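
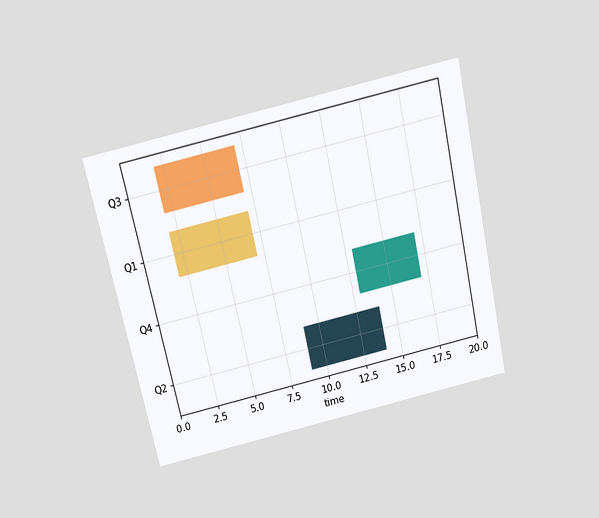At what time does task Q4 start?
The chart is tilted about 13° counter-clockwise and viewed slightly from above. The Q4 bar begins at t=13.

13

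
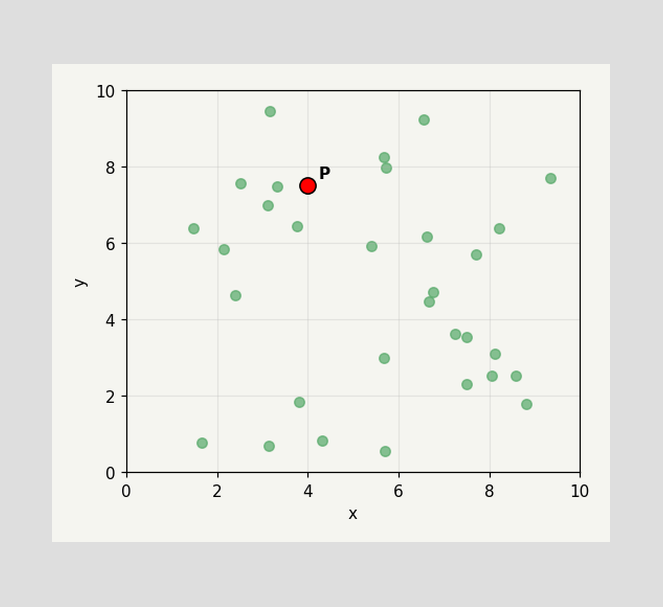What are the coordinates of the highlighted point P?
Following the gridlines from P to each axis, P sits at (4, 7.5).

(4, 7.5)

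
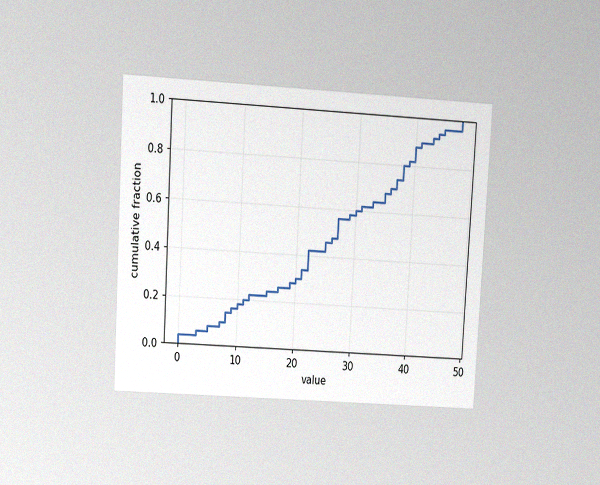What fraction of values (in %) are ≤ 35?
68%

The chart is tilted about 3° clockwise and viewed at a slight angle, with some photo noise. At x=35 the ECDF step is at 68%.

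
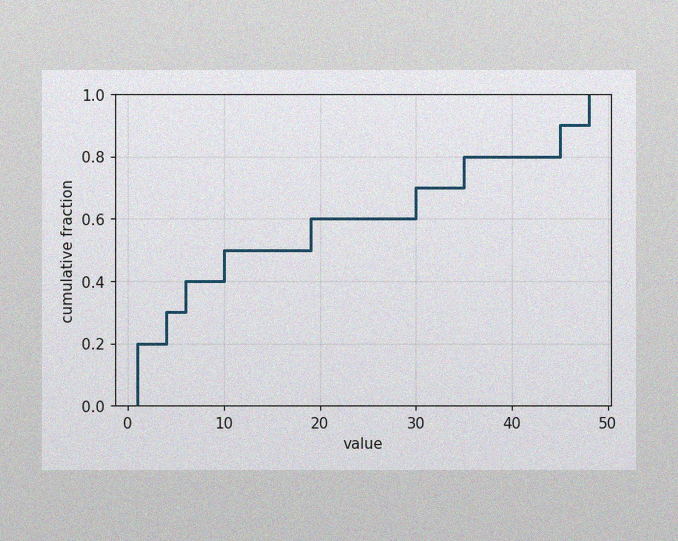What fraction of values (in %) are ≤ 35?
80%

The image has some photo noise and uneven lighting. At x=35 the ECDF step is at 80%.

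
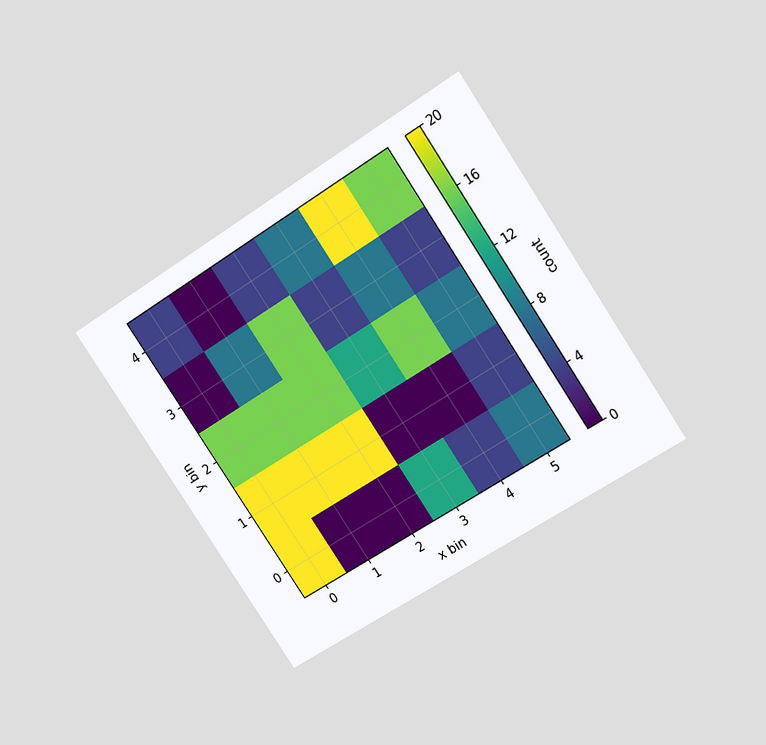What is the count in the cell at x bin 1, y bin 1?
20

The chart is tilted about 34° counter-clockwise and viewed slightly from above. Matching the cell (1, 1) against the colorbar gives 20.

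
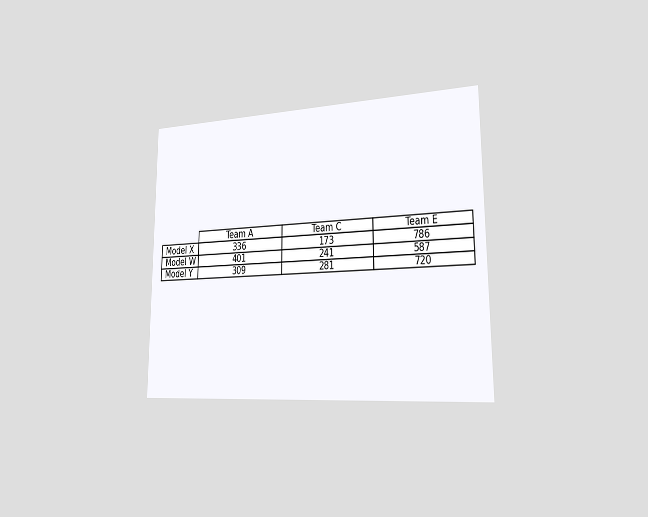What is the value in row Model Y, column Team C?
281

The chart is viewed slightly from the right. The (Model Y, Team C) cell reads 281.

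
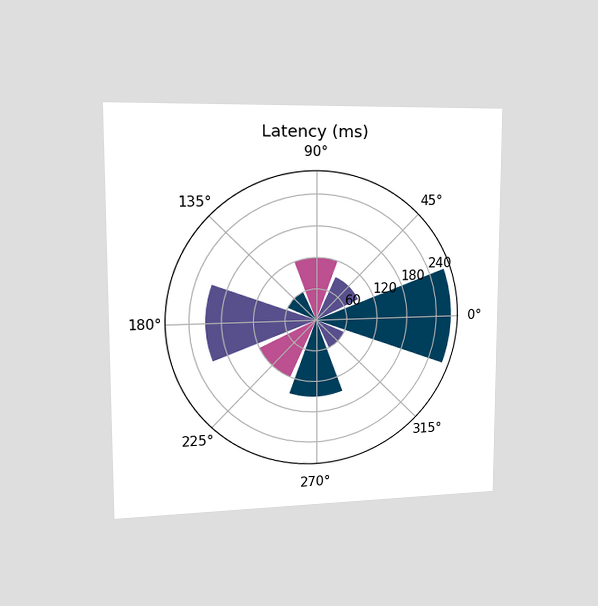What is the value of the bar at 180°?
The chart is viewed slightly from the left. The bar at 180° reaches 210ms on the radial axis.

210ms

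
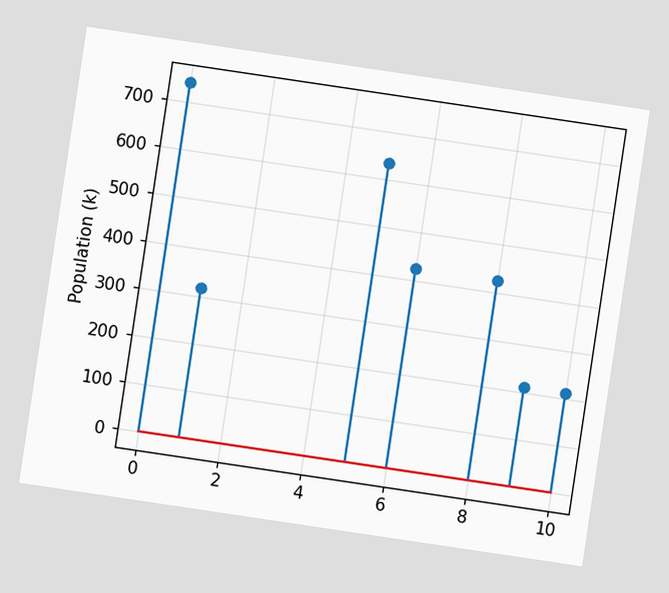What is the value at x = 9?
The chart is tilted about 8° clockwise. The stem at x=9 reaches 212k.

212k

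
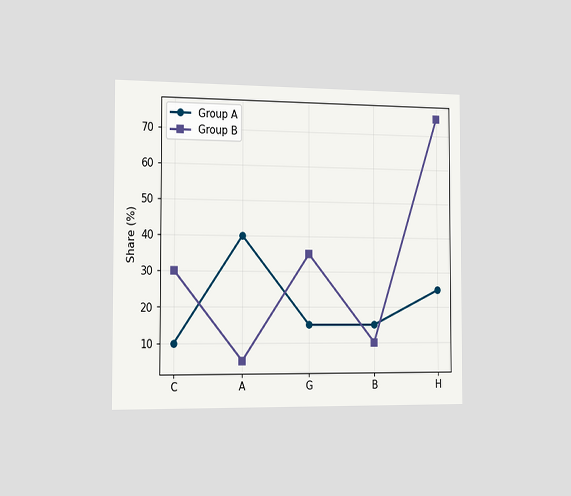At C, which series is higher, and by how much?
Group B, by 20%

The chart is viewed slightly from the left. At C, Group B sits above the other line by 20%.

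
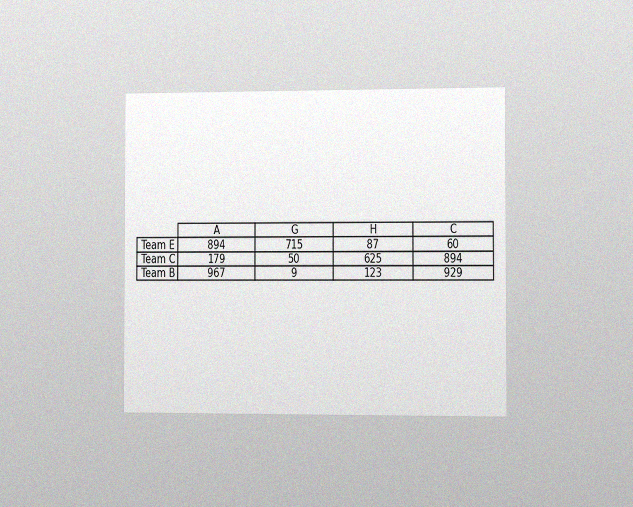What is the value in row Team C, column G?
The chart is viewed slightly from the right, with some photo noise. The (Team C, G) cell reads 50.

50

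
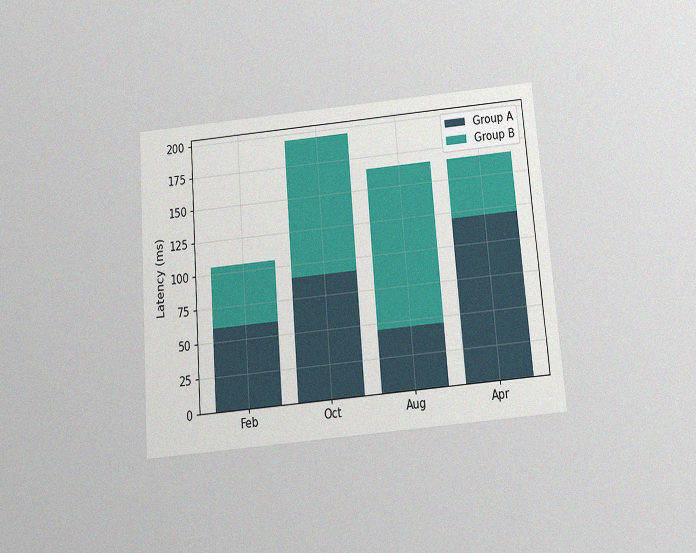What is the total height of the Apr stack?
165ms

The chart is tilted about 4° counter-clockwise and viewed slightly from below, with some photo noise. The Apr stack's top reaches 165ms on the y-axis.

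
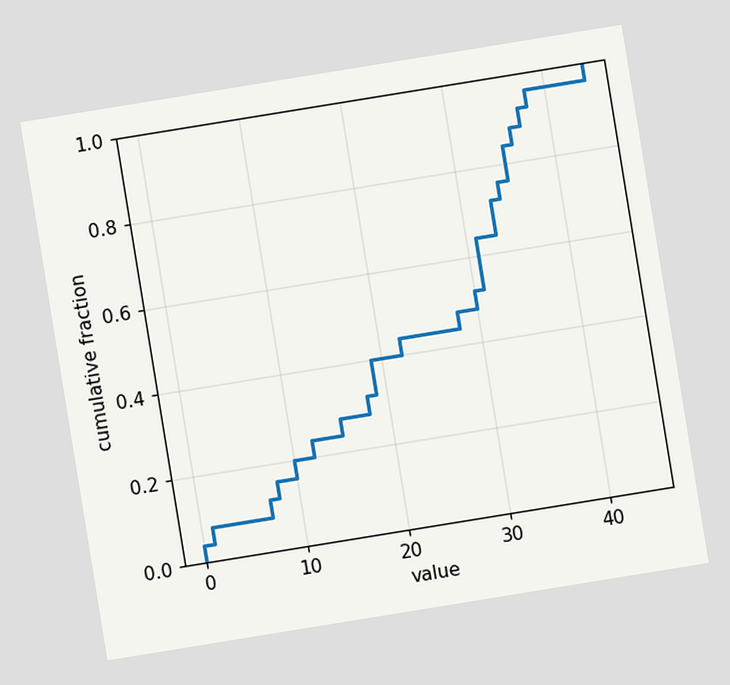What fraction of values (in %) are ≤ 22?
44%

The chart is tilted about 9° counter-clockwise. At x=22 the ECDF step is at 44%.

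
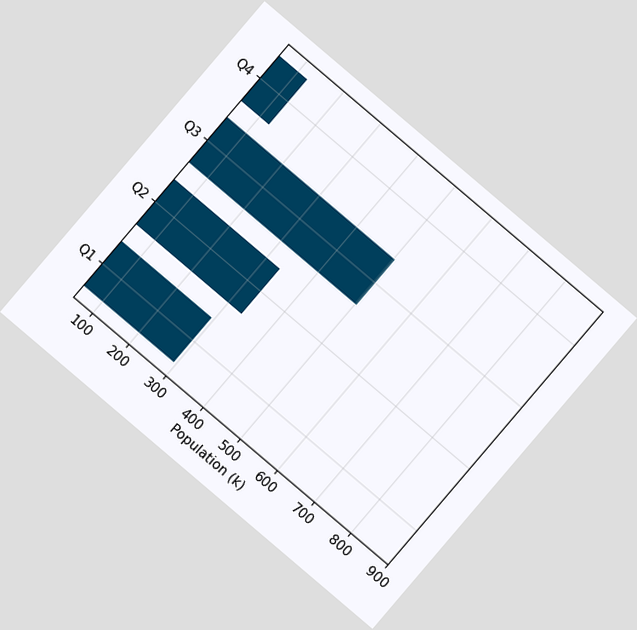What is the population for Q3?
504k

The chart is tilted about 40° clockwise. Reading along the chart's x-axis, the Q3 bar reaches 504k.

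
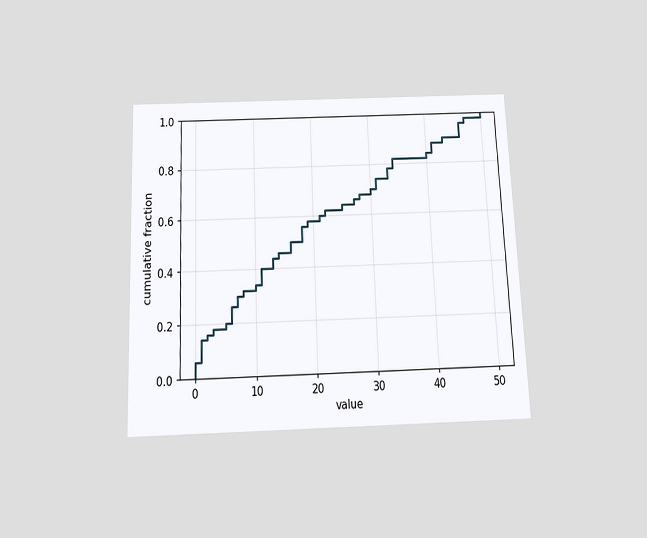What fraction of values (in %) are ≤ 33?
The chart is tilted about 2° counter-clockwise and viewed slightly from below. At x=33 the ECDF step is at 78%.

78%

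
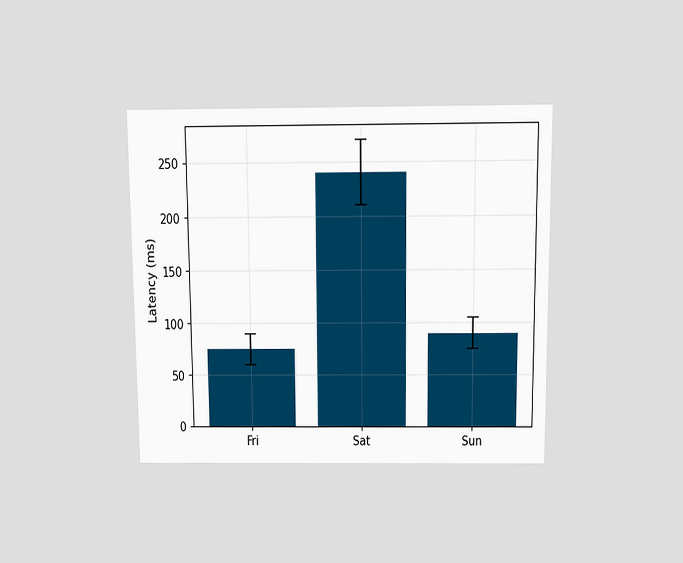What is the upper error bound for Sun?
105ms

The chart is viewed slightly from above. The Sun bar's upper whisker reaches 105ms.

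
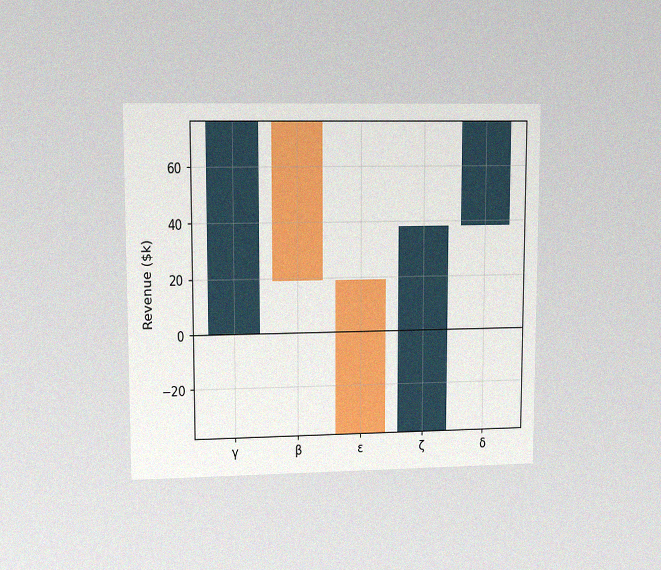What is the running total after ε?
The chart is viewed at a slight angle, with some photo noise. After ε the running total reaches $-38k.

$-38k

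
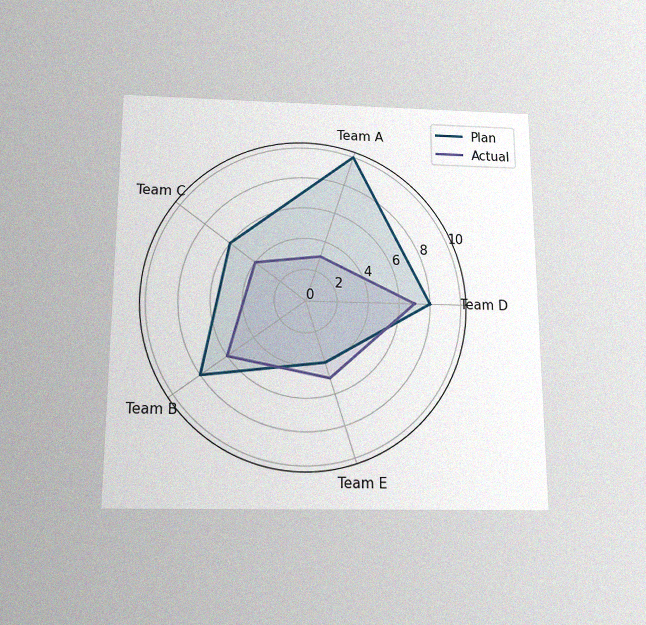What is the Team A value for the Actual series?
3

The chart is viewed slightly from below, with some photo noise. On the Team A axis, Actual reaches 3.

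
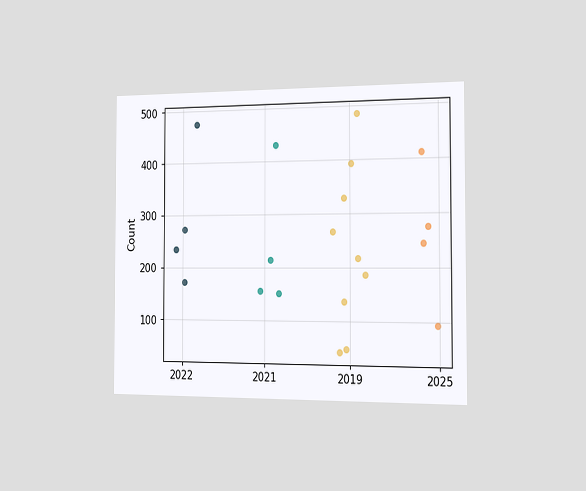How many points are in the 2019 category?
The chart is viewed slightly from the right. Counting the markers in the 2019 column gives 9.

9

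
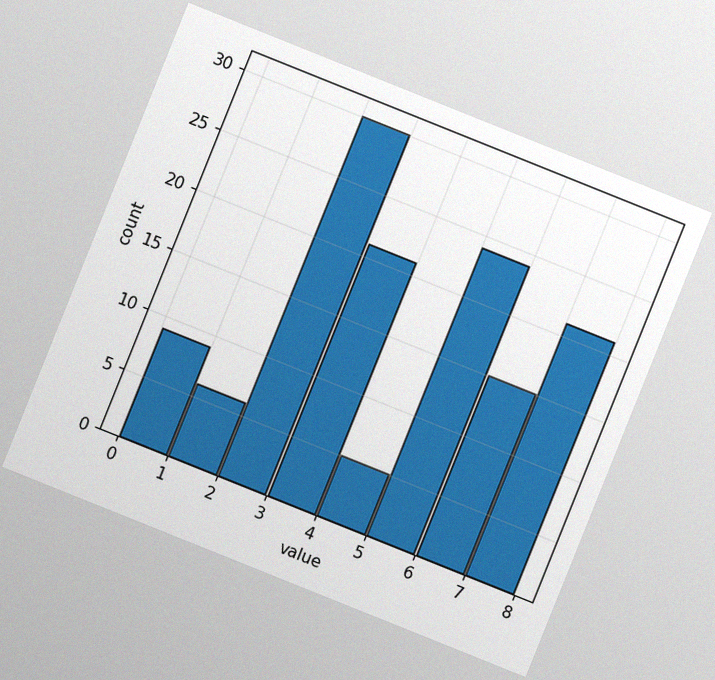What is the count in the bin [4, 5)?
5

The chart is tilted about 22° clockwise, with some photo noise. The [4, 5) bin has height 5.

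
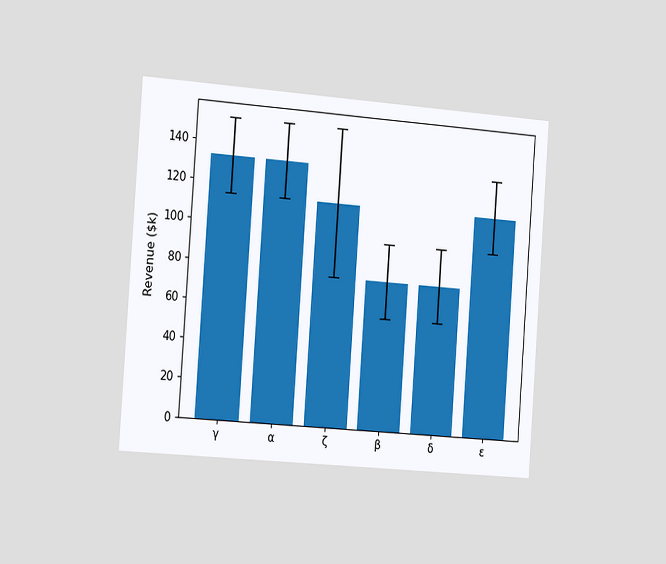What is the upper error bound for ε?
The chart is tilted about 4° clockwise and viewed slightly from the left. The ε bar's upper whisker reaches $133k.

$133k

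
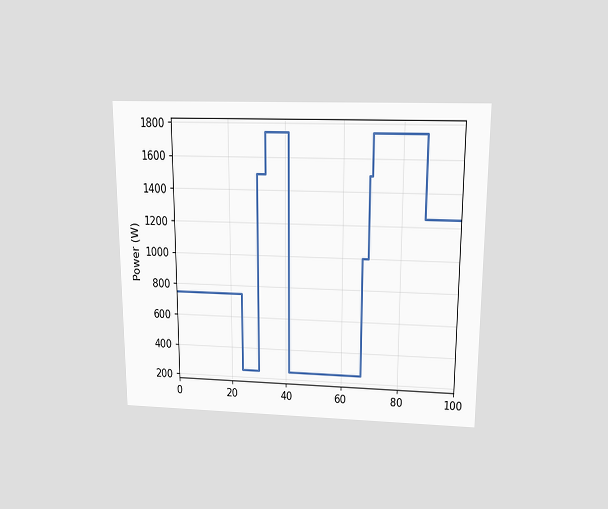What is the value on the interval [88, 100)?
1250W

The chart is viewed slightly from above. On [88, 100) the step sits at 1250W.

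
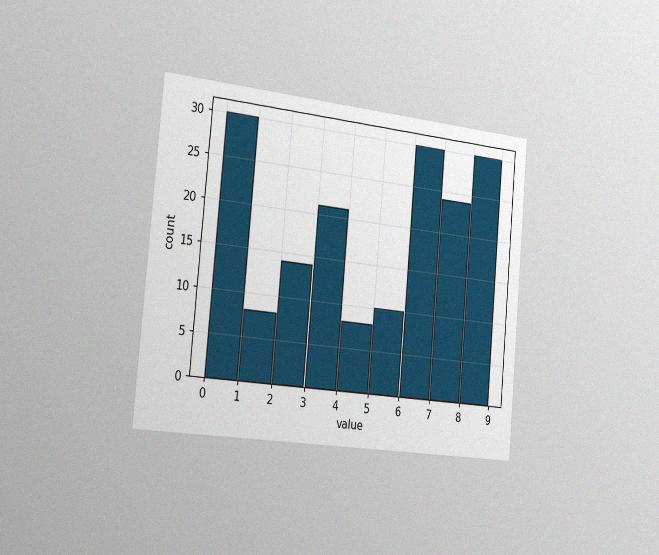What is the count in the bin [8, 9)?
The chart is tilted about 5° clockwise and viewed slightly from the left, with some photo noise. The [8, 9) bin has height 30.

30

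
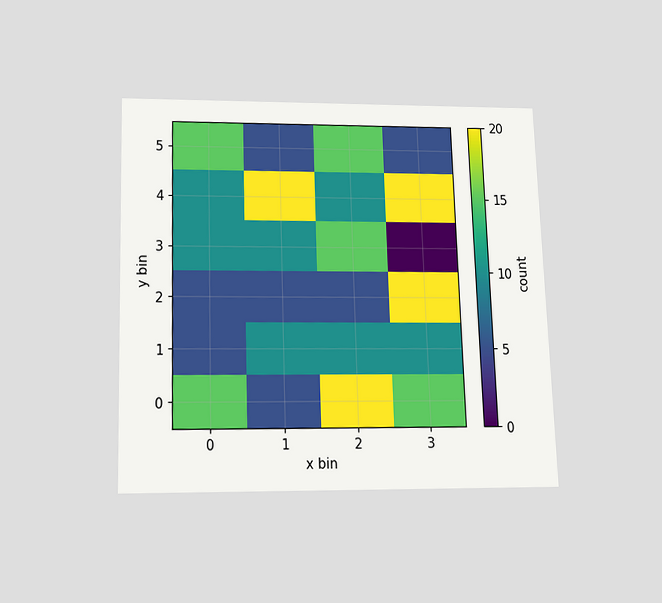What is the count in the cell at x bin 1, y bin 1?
The chart is viewed slightly from below. Matching the cell (1, 1) against the colorbar gives 10.

10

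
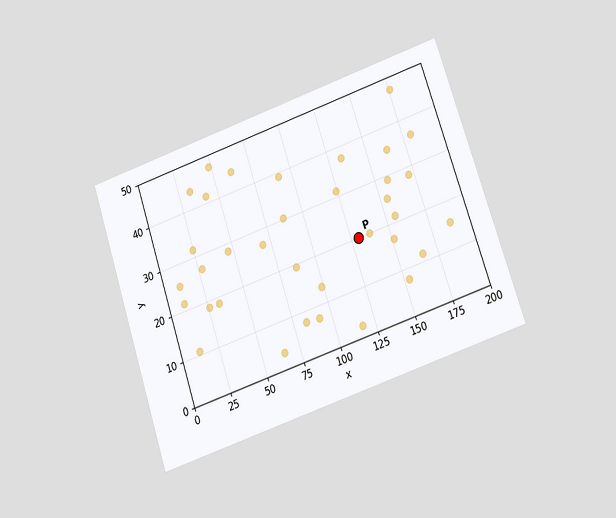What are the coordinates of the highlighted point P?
(130, 20)

The chart is tilted about 18° counter-clockwise and viewed at a slight angle. Following the gridlines from P to each axis, P sits at (130, 20).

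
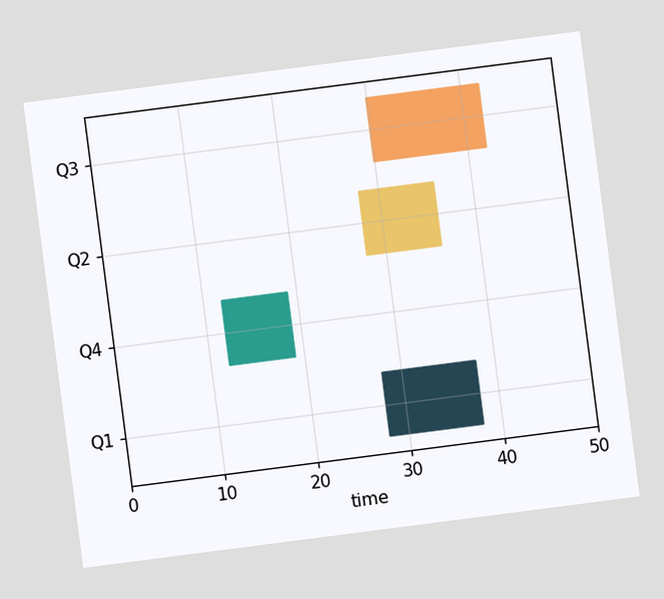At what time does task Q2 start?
The chart is tilted about 7° counter-clockwise. The Q2 bar begins at t=28.

28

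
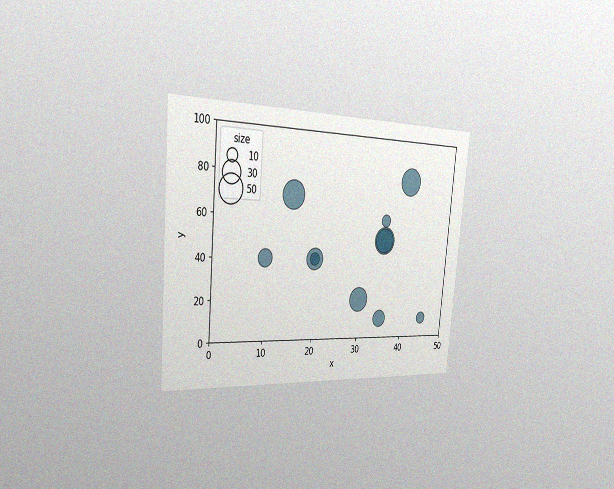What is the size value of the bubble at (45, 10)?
10

The chart is tilted about 5° clockwise and viewed slightly from the left, with some photo noise. Matching the bubble at (45, 10) against the size legend gives 10.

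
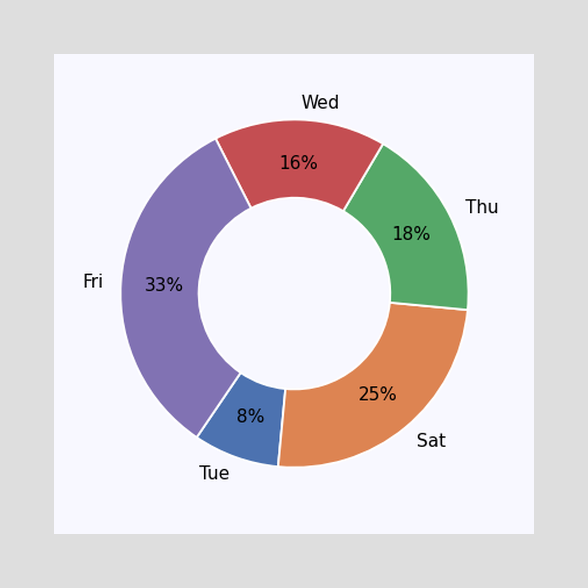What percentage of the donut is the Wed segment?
16%

The Wed segment takes up 16% of the ring.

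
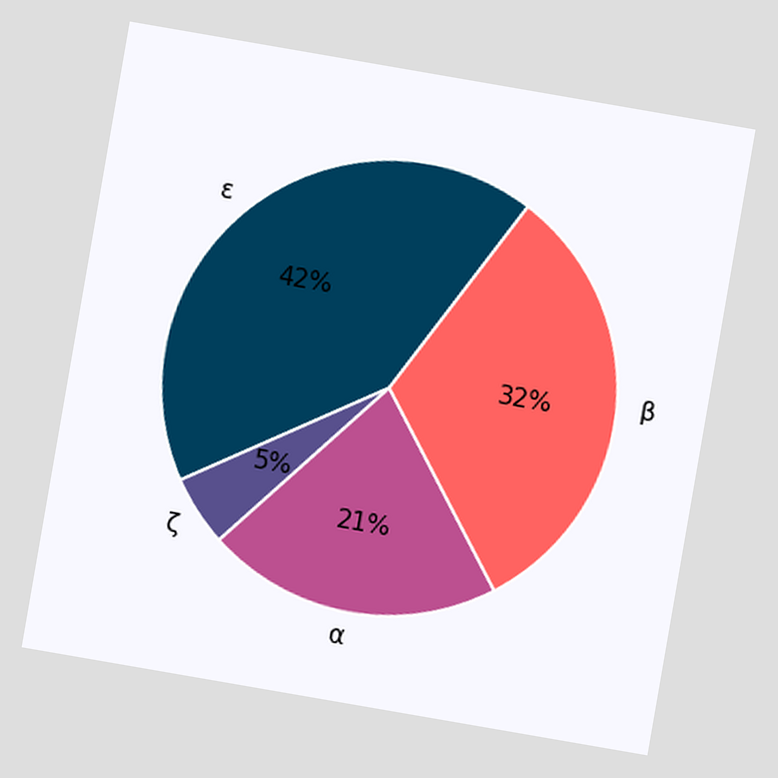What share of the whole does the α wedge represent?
21%

The chart is tilted about 10° clockwise. The α slice takes up 21% of the pie.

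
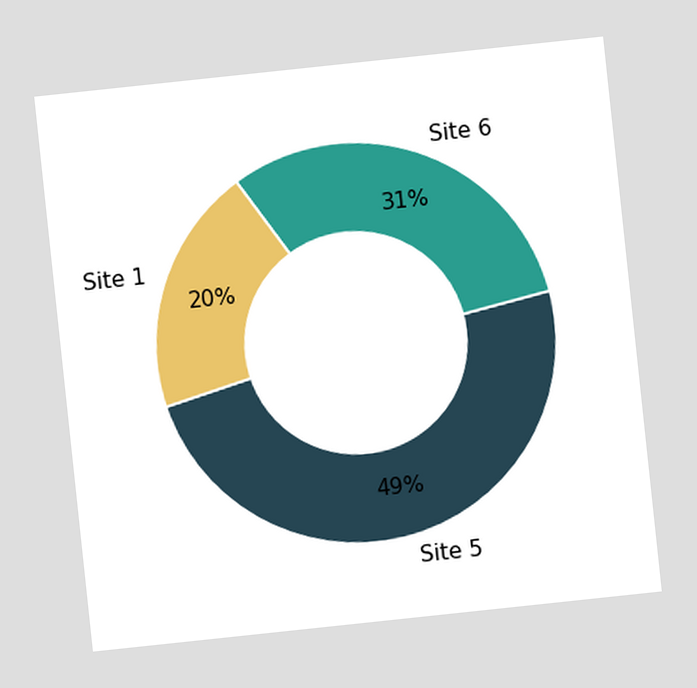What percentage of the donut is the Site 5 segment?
49%

The chart is tilted about 6° counter-clockwise. The Site 5 segment takes up 49% of the ring.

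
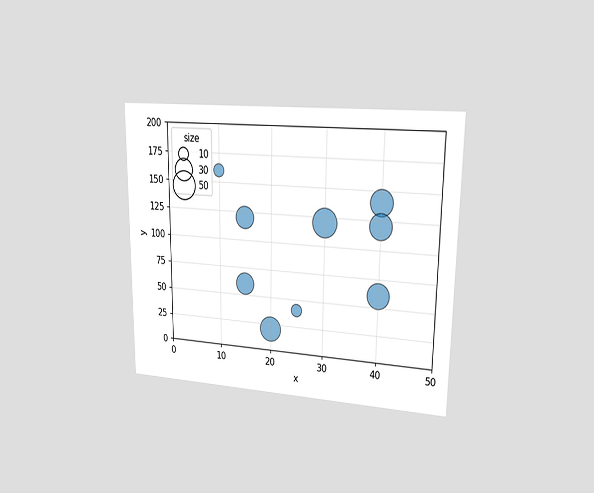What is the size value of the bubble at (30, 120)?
50

The chart is viewed at a slight angle. Matching the bubble at (30, 120) against the size legend gives 50.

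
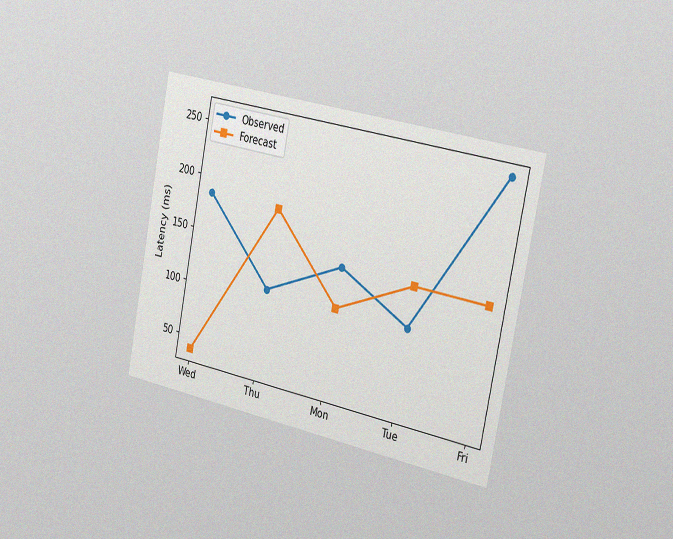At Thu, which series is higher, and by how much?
Forecast, by 74ms

The chart is tilted about 11° clockwise and viewed slightly from the right, with some photo noise. At Thu, Forecast sits above the other line by 74ms.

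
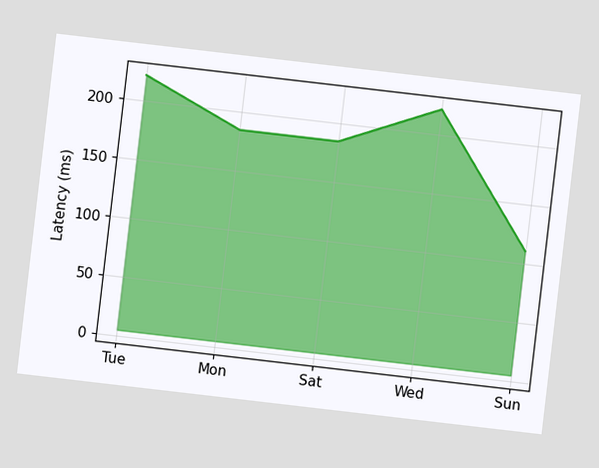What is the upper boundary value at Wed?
222ms

The chart is tilted about 7° clockwise. At Wed the upper boundary is at 222ms.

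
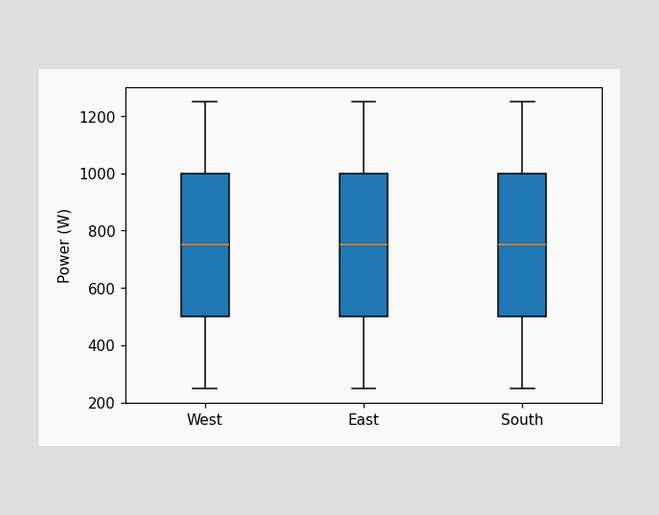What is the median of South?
The median line in the South box sits at 750W.

750W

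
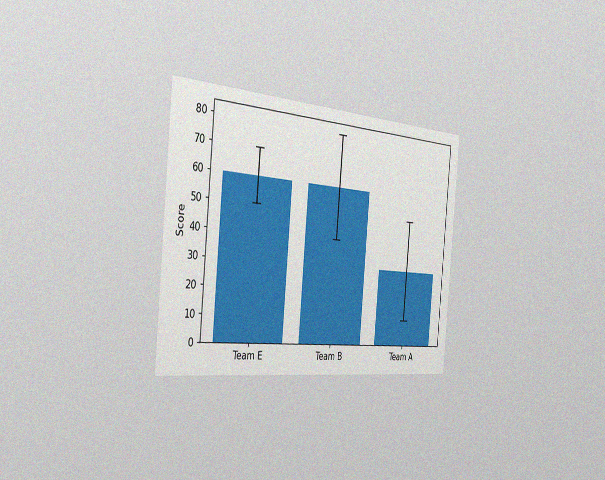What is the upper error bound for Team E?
70

The chart is tilted about 5° clockwise and viewed slightly from the left, with some photo noise. The Team E bar's upper whisker reaches 70.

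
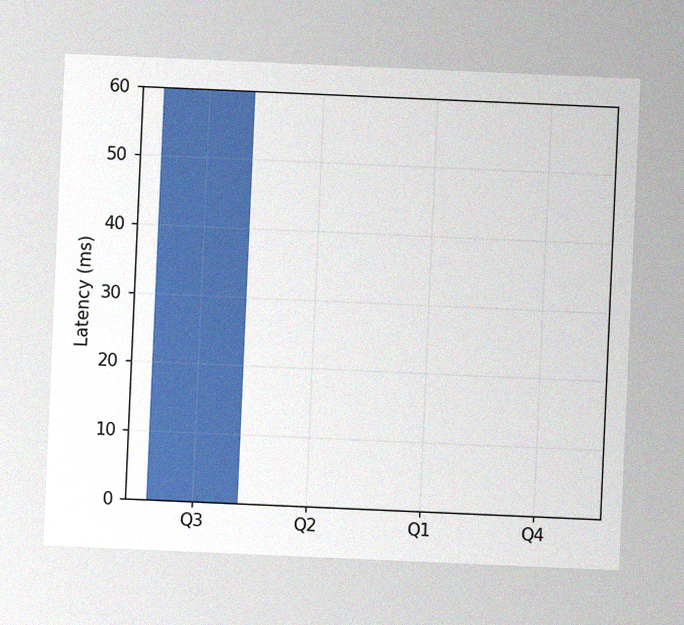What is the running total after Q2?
60ms

The chart is tilted about 3° clockwise, with some photo noise. After Q2 the running total reaches 60ms.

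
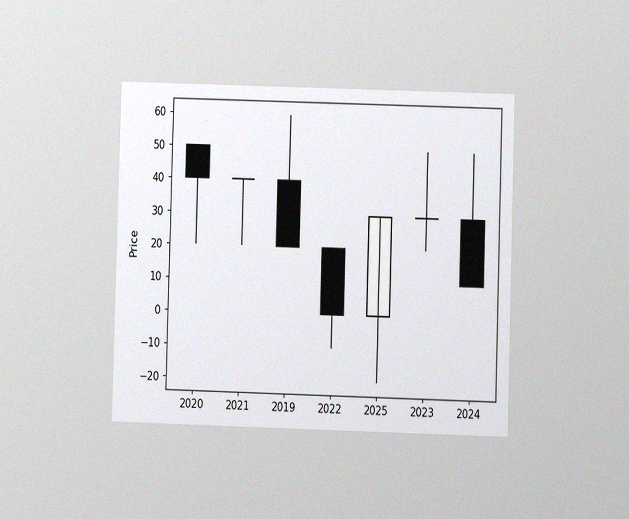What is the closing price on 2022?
0

The chart is viewed at a slight angle, with some photo noise. The 2022 candle closes at 0.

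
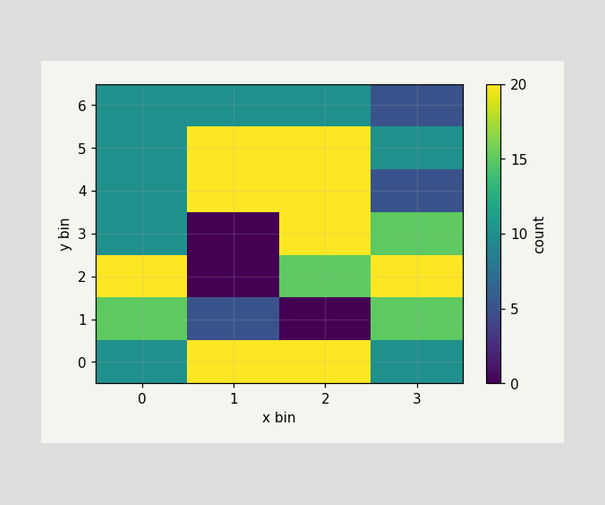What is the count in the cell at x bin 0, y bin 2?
20

Matching the cell (0, 2) against the colorbar gives 20.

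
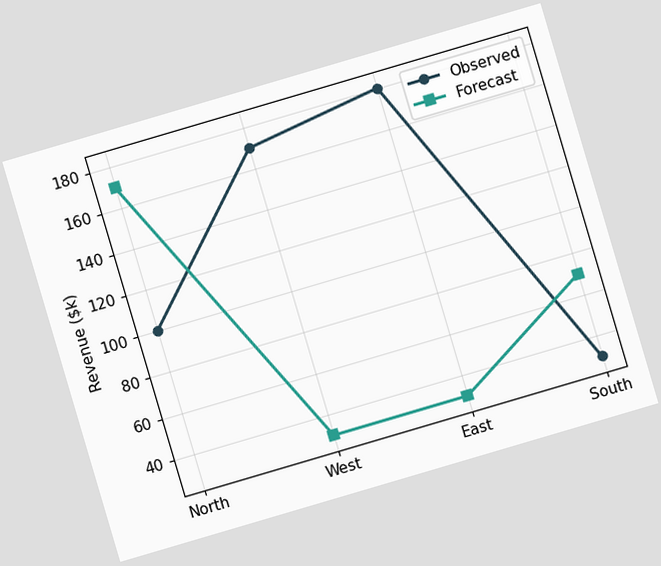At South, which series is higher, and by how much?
The chart is tilted about 16° counter-clockwise. At South, Forecast sits above the other line by $40k.

Forecast, by $40k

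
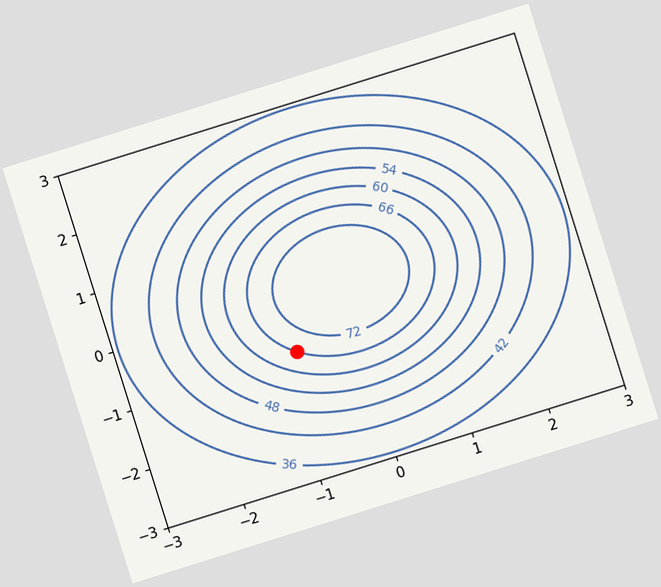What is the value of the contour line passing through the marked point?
66

The chart is tilted about 17° counter-clockwise. The marked point sits on the contour labelled 66.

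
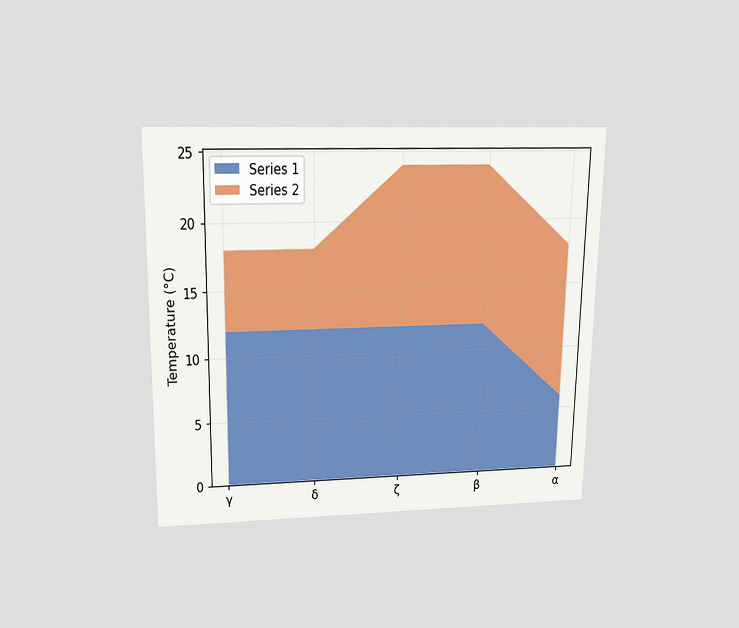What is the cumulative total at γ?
18°C

The chart is viewed slightly from above. The stacked total at γ reaches 18°C.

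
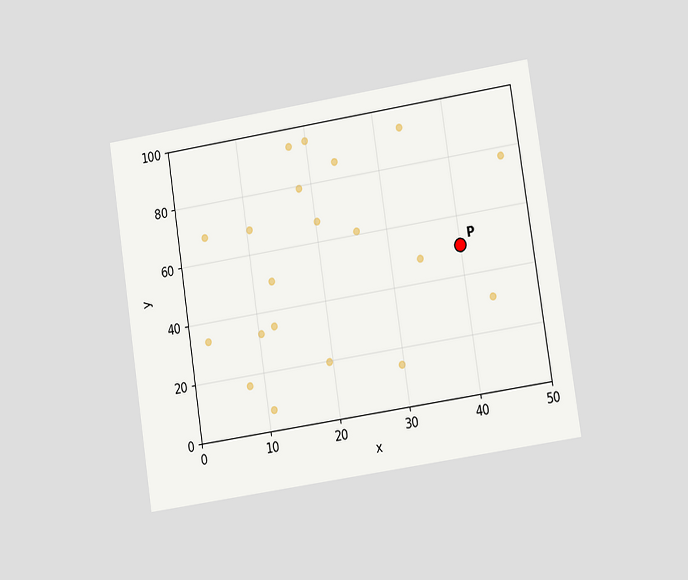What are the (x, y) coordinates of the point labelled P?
(40, 50)

The chart is tilted about 9° counter-clockwise and viewed at a slight angle. Following the gridlines from P to each axis, P sits at (40, 50).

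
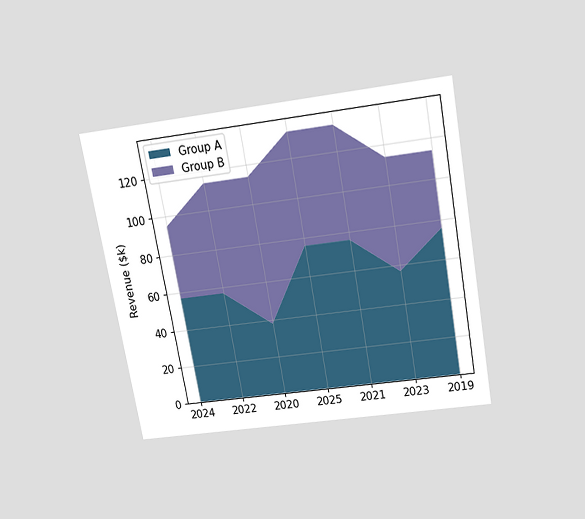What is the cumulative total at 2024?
The chart is tilted about 10° counter-clockwise and viewed slightly from above. The stacked total at 2024 reaches $95k.

$95k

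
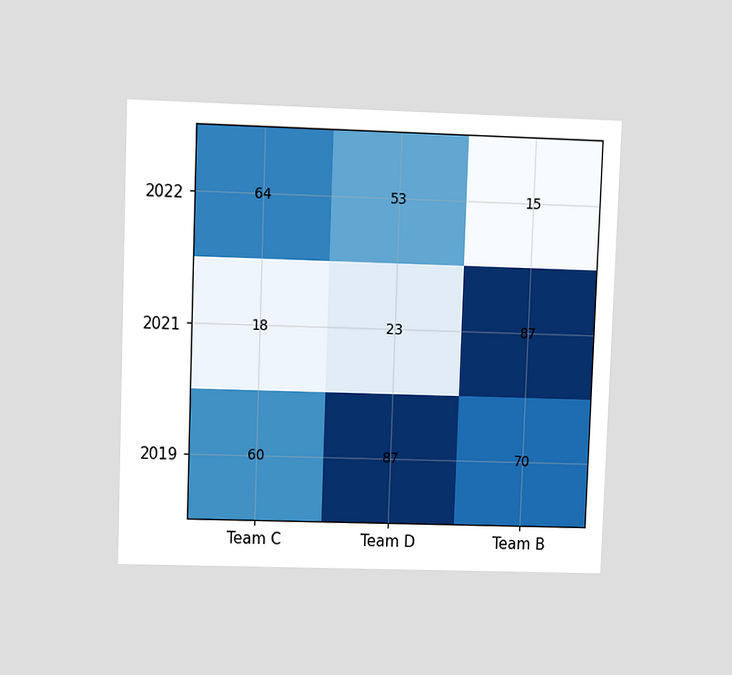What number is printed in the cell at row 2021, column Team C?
The chart is tilted about 2° clockwise and viewed at a slight angle. The (2021, Team C) cell reads 18.

18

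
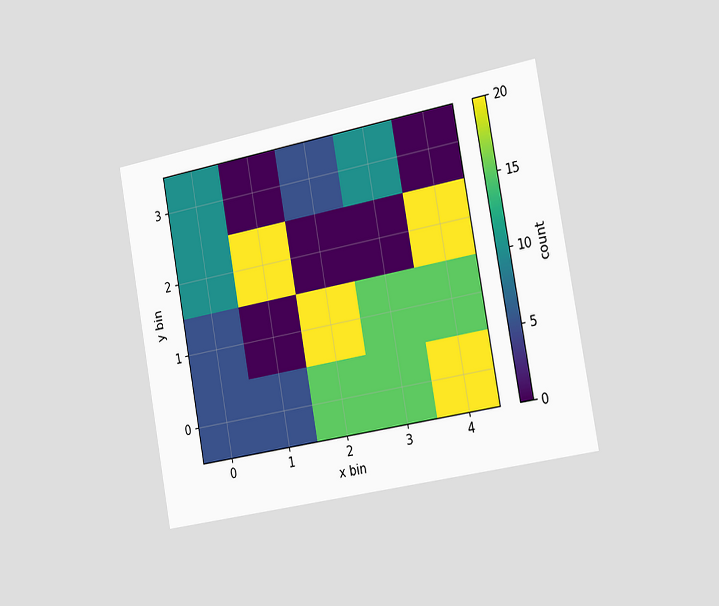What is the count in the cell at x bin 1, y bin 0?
5

The chart is tilted about 10° counter-clockwise and viewed slightly from the right. Matching the cell (1, 0) against the colorbar gives 5.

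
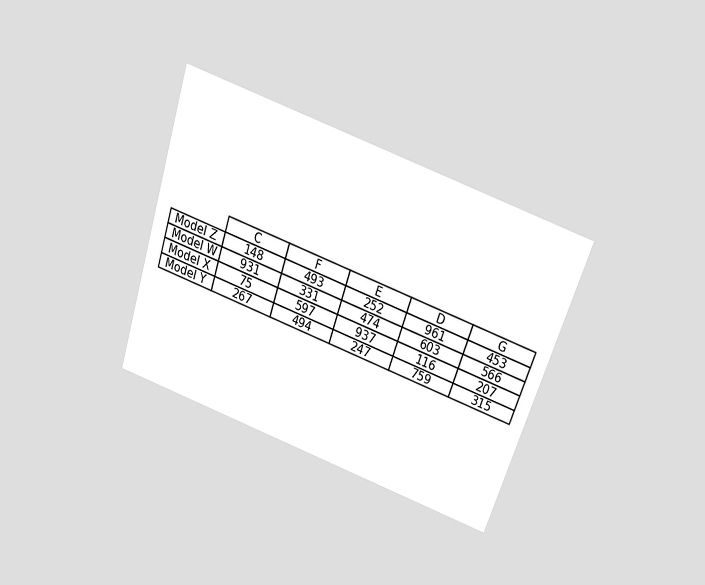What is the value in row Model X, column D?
The chart is tilted about 19° clockwise and viewed slightly from above. The (Model X, D) cell reads 116.

116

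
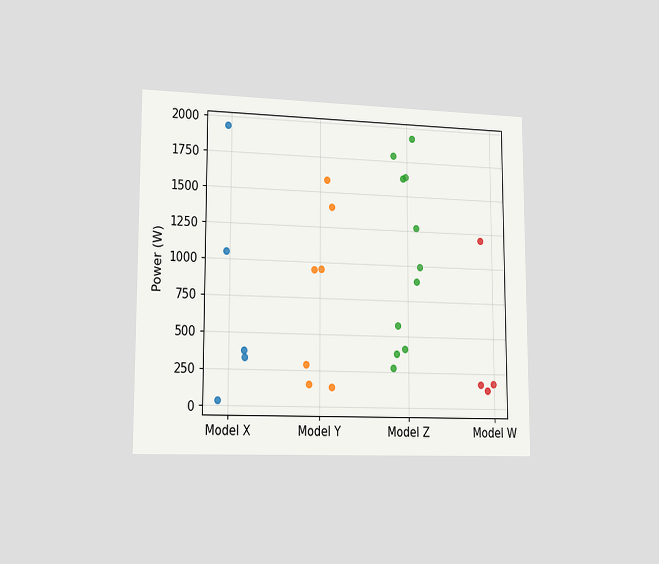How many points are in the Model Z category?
11

The chart is viewed slightly from the left. Counting the markers in the Model Z column gives 11.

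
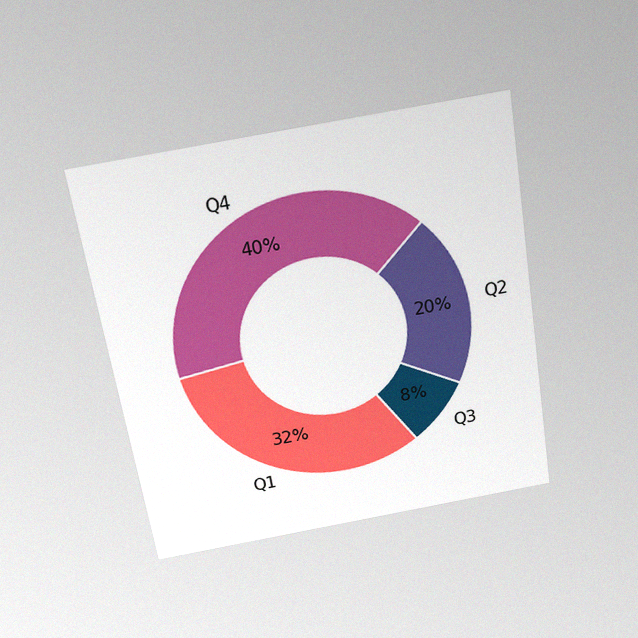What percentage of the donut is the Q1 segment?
The chart is tilted about 9° counter-clockwise and viewed slightly from above, with some photo noise. The Q1 segment takes up 32% of the ring.

32%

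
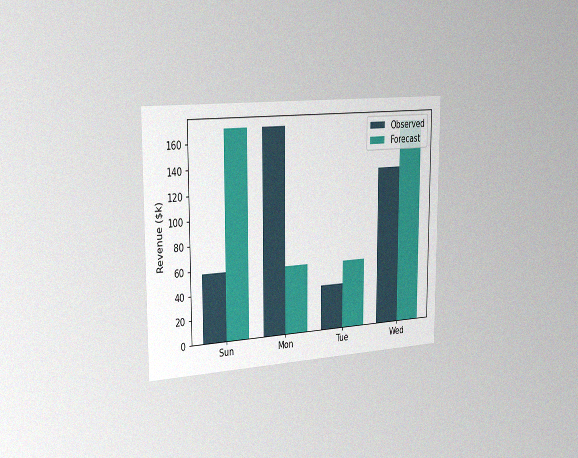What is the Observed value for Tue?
The chart is viewed slightly from the left, with some photo noise. The Observed bar at Tue reaches $38k on the y-axis.

$38k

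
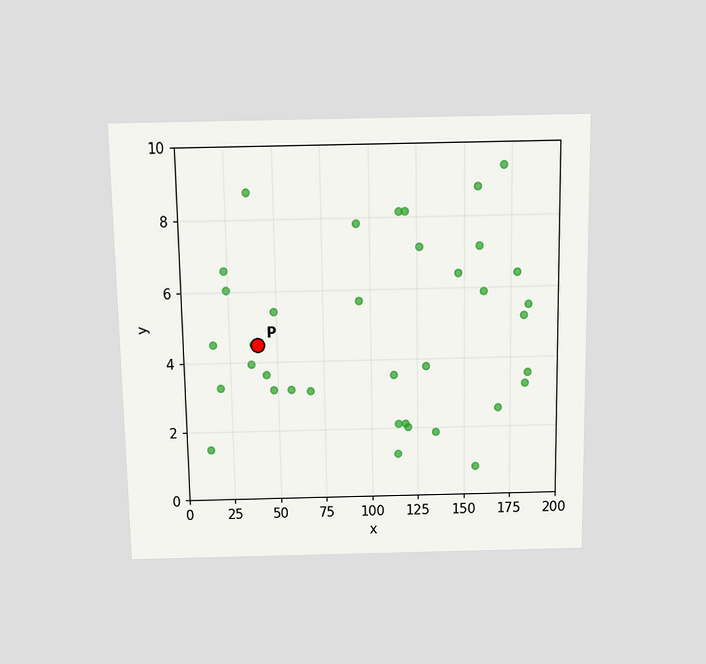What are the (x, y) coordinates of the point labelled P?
The chart is viewed slightly from above. Following the gridlines from P to each axis, P sits at (40, 4.5).

(40, 4.5)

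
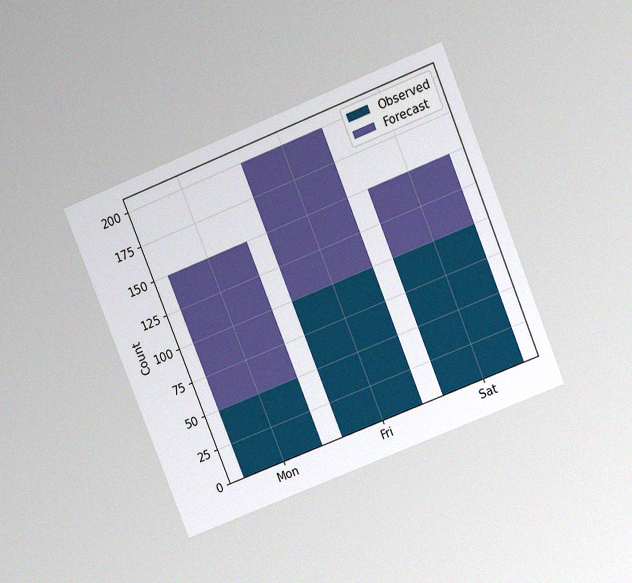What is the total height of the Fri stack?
The chart is tilted about 22° counter-clockwise and viewed at a slight angle, with some photo noise. The Fri stack's top reaches 200 on the y-axis.

200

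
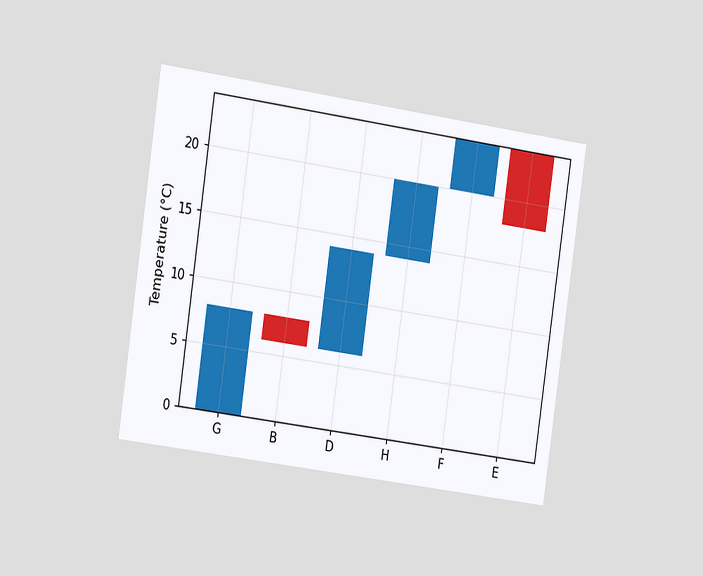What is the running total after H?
The chart is tilted about 8° clockwise and viewed slightly from the left. After H the running total reaches 20°C.

20°C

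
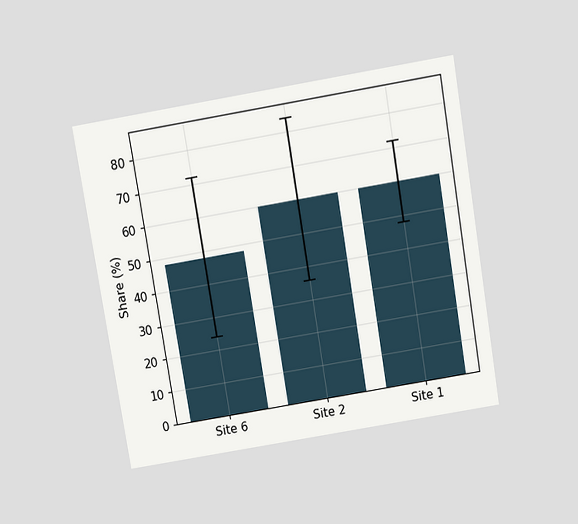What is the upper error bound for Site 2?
84%

The chart is tilted about 9° counter-clockwise and viewed slightly from above. The Site 2 bar's upper whisker reaches 84%.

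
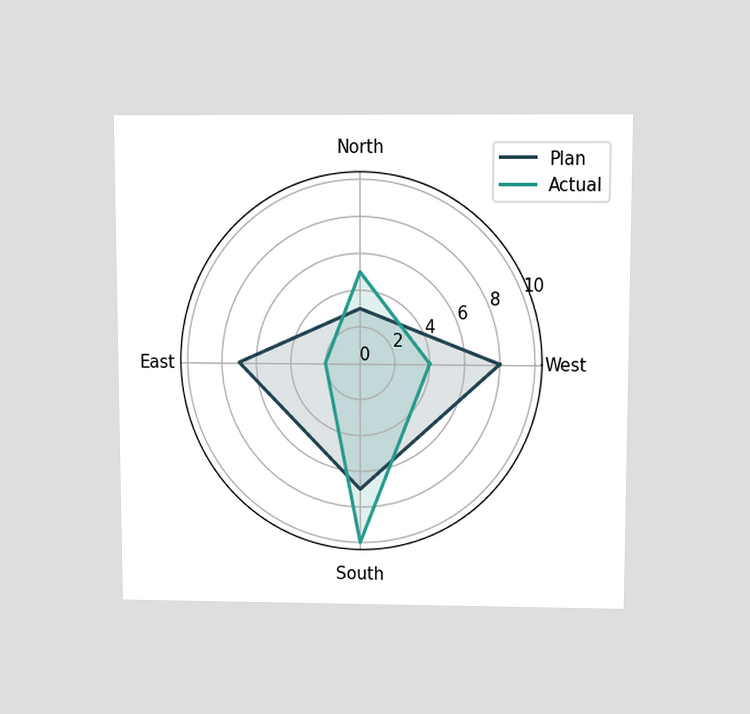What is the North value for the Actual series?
5

The chart is viewed slightly from above. On the North axis, Actual reaches 5.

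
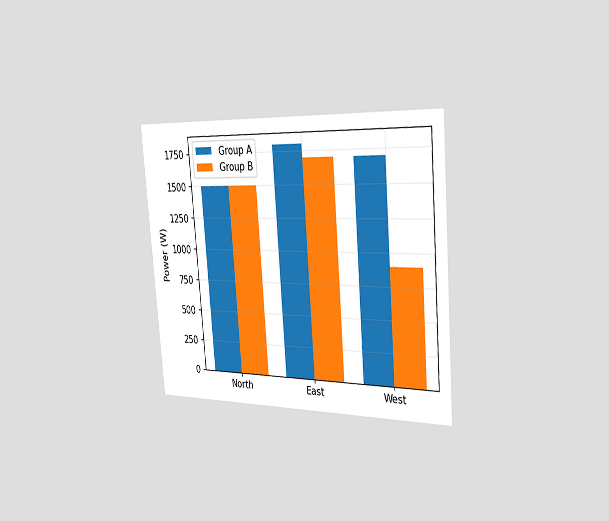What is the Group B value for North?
1500W

The chart is tilted about 5° counter-clockwise and viewed slightly from the right. The Group B bar at North reaches 1500W on the y-axis.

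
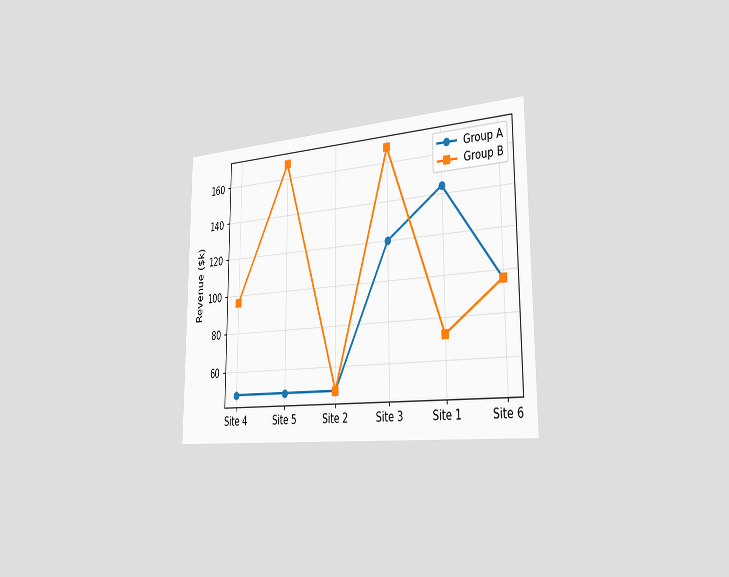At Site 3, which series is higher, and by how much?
The chart is viewed slightly from the right. At Site 3, Group B sits above the other line by $48k.

Group B, by $48k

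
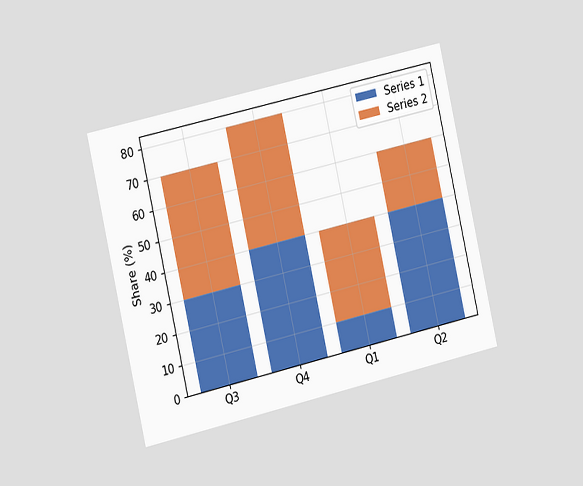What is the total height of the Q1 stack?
40%

The chart is tilted about 13° counter-clockwise and viewed slightly from the left. The Q1 stack's top reaches 40% on the y-axis.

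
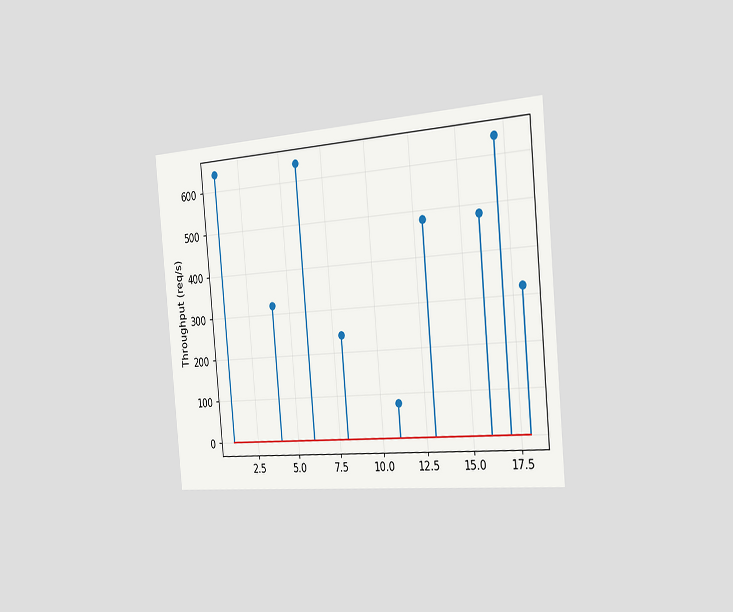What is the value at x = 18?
The chart is tilted about 5° counter-clockwise and viewed slightly from the right. The stem at x=18 reaches 320req/s.

320req/s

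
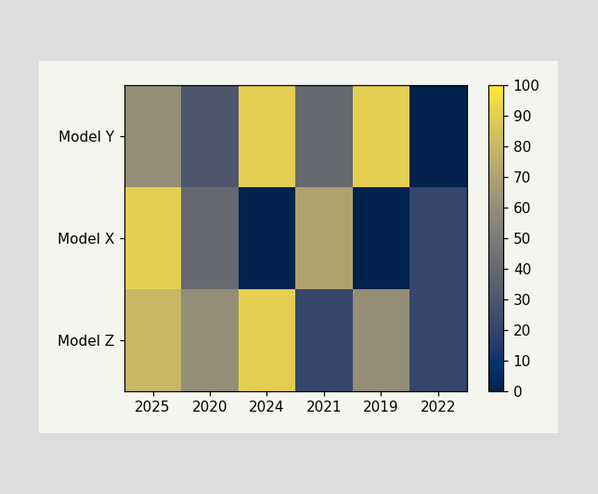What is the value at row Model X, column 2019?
0

Matching cell (Model X, 2019) against the colorbar gives 0.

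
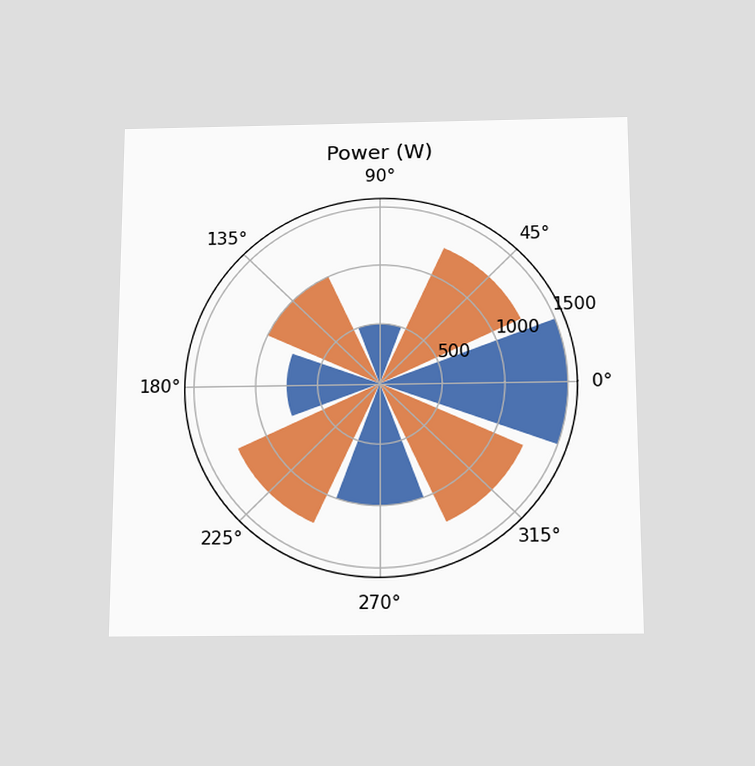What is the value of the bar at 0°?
1500W

The chart is viewed slightly from below. The bar at 0° reaches 1500W on the radial axis.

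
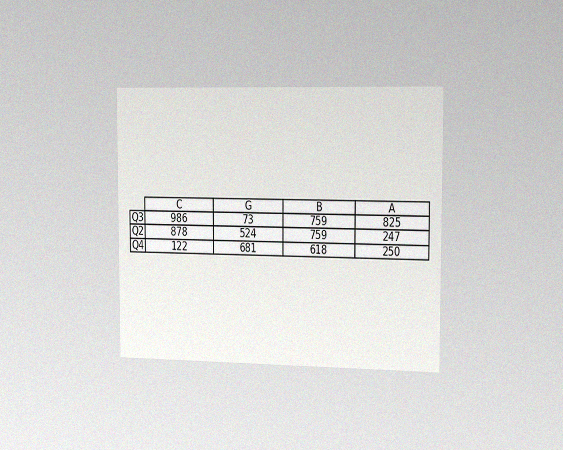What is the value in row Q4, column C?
122

The chart is viewed slightly from the right, with some photo noise. The (Q4, C) cell reads 122.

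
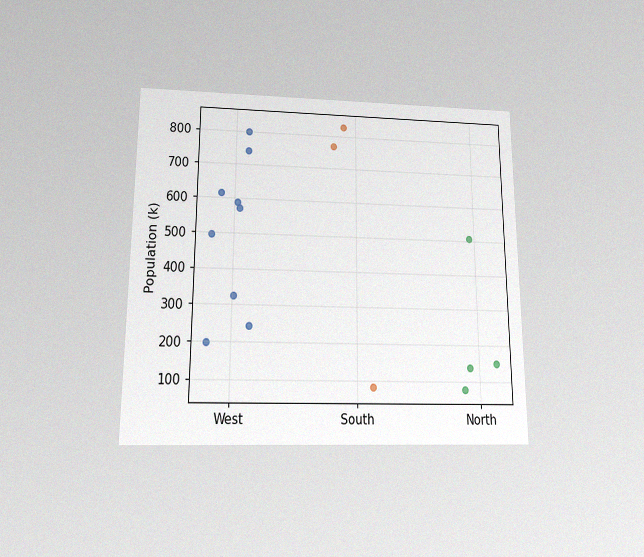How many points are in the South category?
3

The chart is viewed slightly from below, with some photo noise. Counting the markers in the South column gives 3.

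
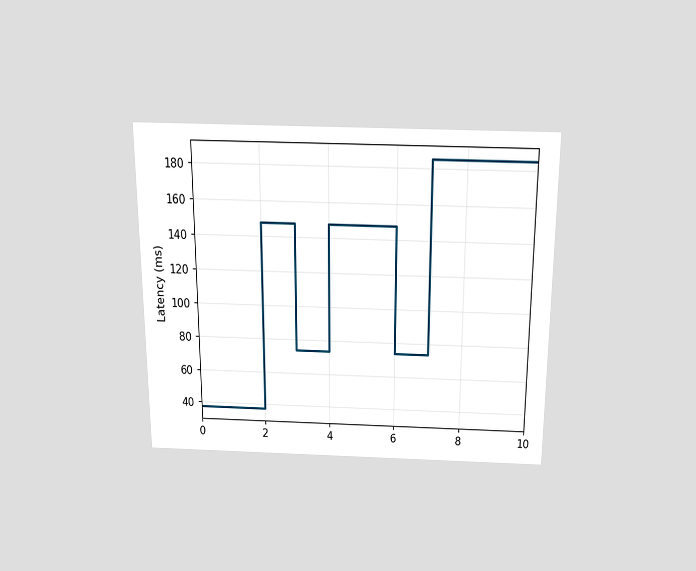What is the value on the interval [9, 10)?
The chart is viewed slightly from above. On [9, 10) the step sits at 185ms.

185ms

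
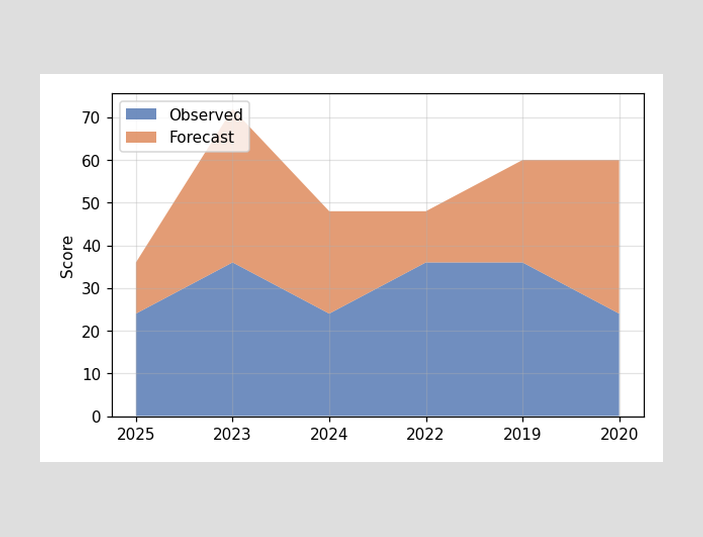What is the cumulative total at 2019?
The stacked total at 2019 reaches 60.

60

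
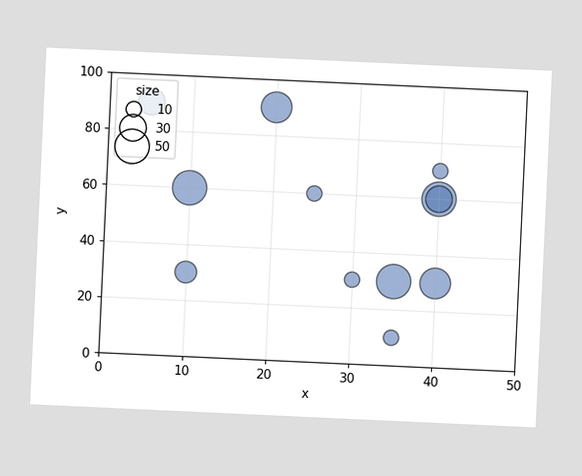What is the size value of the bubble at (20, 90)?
40

The chart is tilted about 3° clockwise. Matching the bubble at (20, 90) against the size legend gives 40.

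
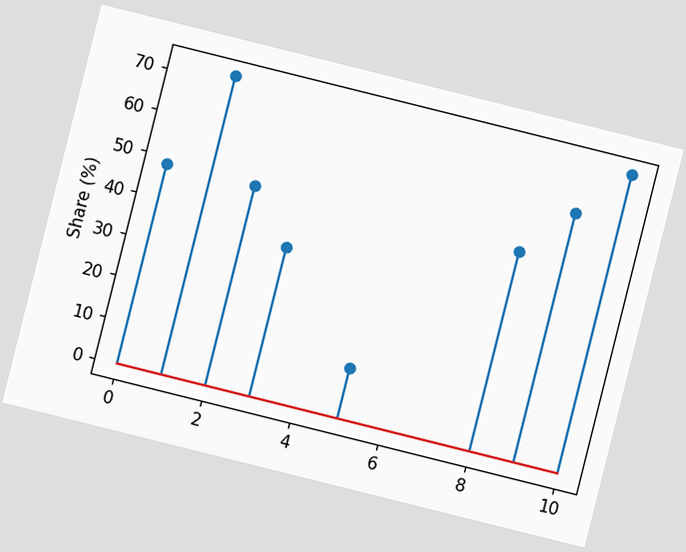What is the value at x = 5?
The chart is tilted about 14° clockwise. The stem at x=5 reaches 12%.

12%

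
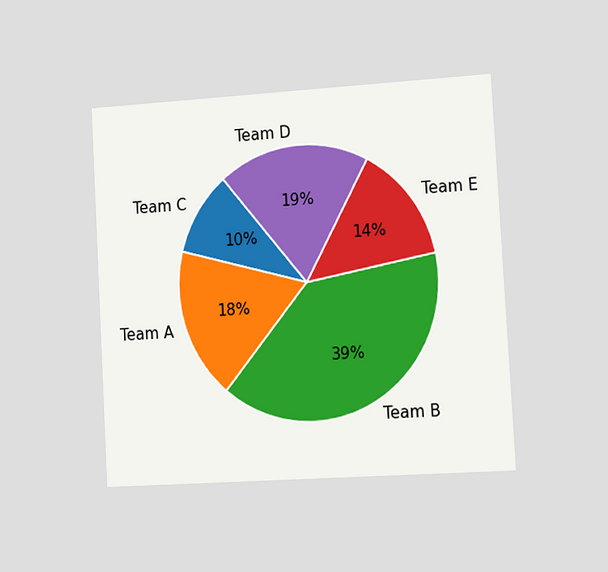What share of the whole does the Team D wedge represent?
19%

The chart is tilted about 3° counter-clockwise and viewed slightly from the right. The Team D slice takes up 19% of the pie.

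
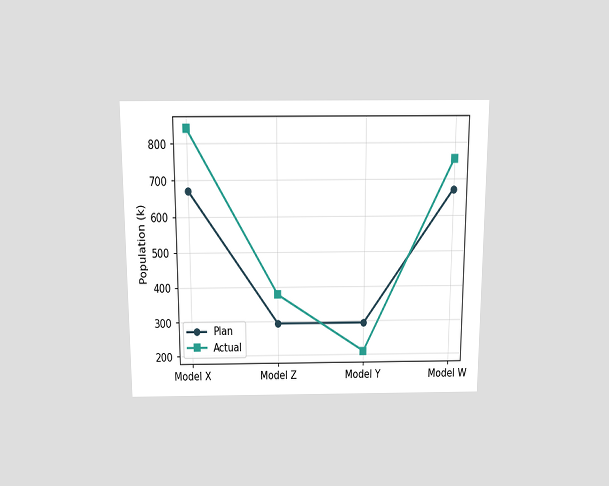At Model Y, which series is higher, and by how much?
Plan, by 84k

The chart is viewed slightly from above. At Model Y, Plan sits above the other line by 84k.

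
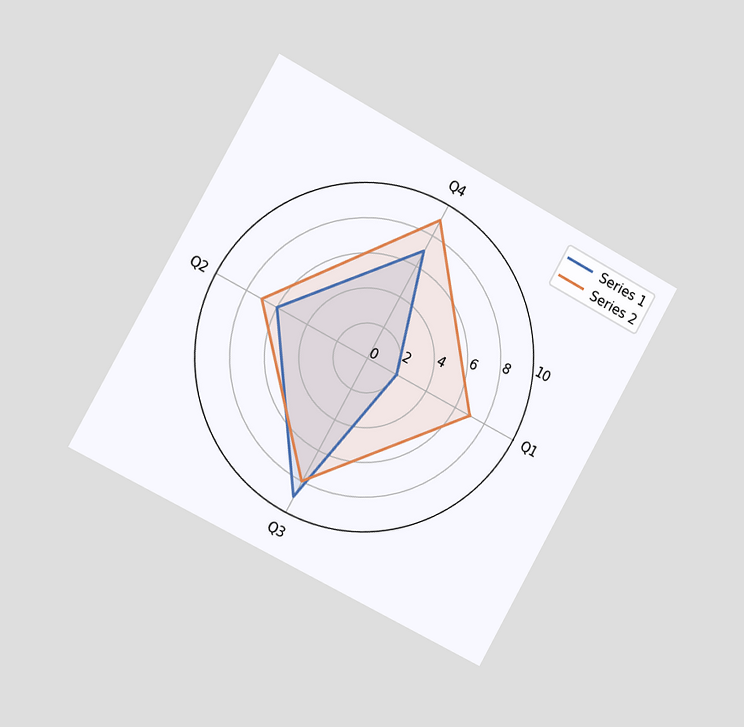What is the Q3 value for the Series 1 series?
9

The chart is tilted about 29° clockwise and viewed slightly from the left. On the Q3 axis, Series 1 reaches 9.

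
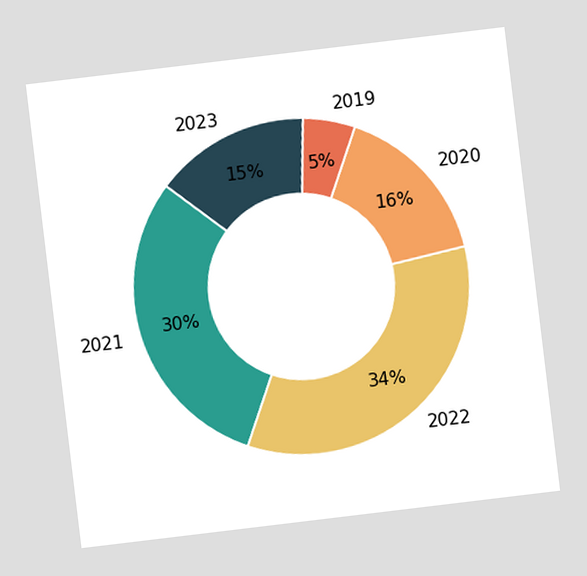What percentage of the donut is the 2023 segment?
15%

The chart is tilted about 7° counter-clockwise. The 2023 segment takes up 15% of the ring.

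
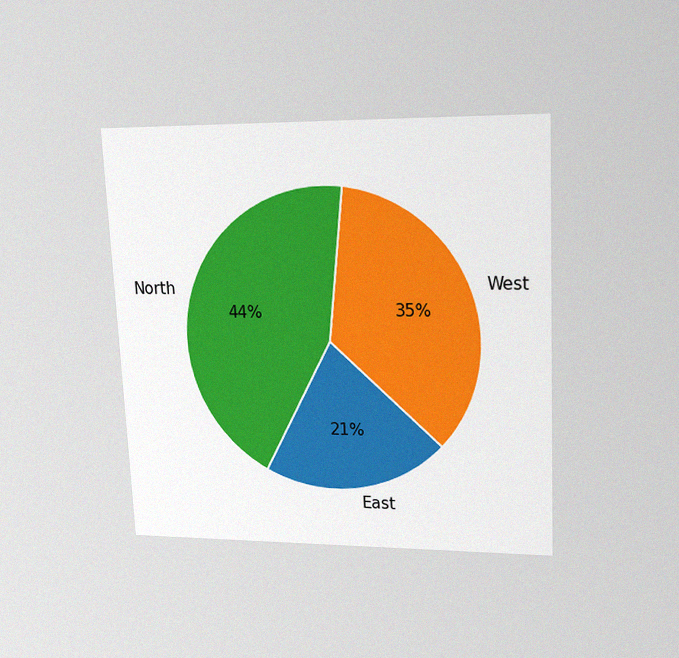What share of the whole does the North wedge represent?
44%

The chart is tilted about 3° counter-clockwise and viewed at a slight angle, with some photo noise. The North slice takes up 44% of the pie.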